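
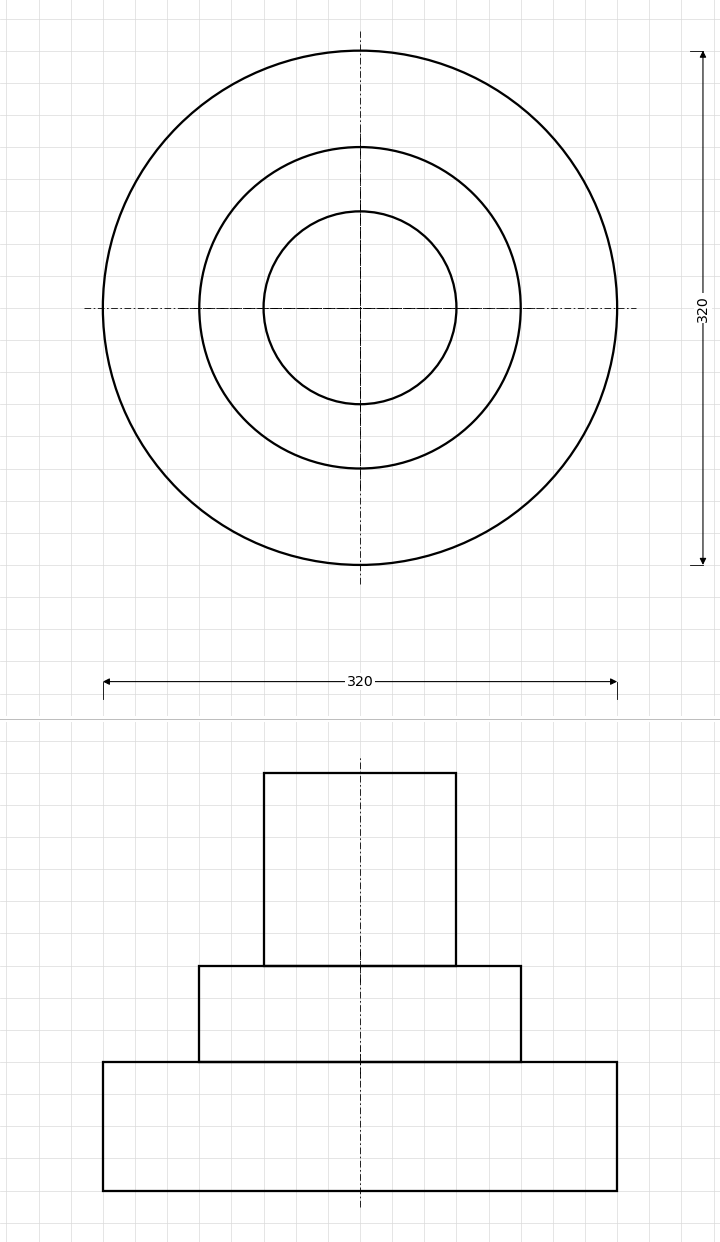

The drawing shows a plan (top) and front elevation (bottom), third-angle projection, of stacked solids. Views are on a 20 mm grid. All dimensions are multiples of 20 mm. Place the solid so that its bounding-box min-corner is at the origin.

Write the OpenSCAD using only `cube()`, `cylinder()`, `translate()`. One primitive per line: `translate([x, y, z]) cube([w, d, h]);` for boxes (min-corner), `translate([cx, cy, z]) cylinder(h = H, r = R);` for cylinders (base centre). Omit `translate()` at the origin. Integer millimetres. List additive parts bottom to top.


translate([160, 160, 0]) cylinder(h = 80, r = 160);
translate([160, 160, 80]) cylinder(h = 60, r = 100);
translate([160, 160, 140]) cylinder(h = 120, r = 60);


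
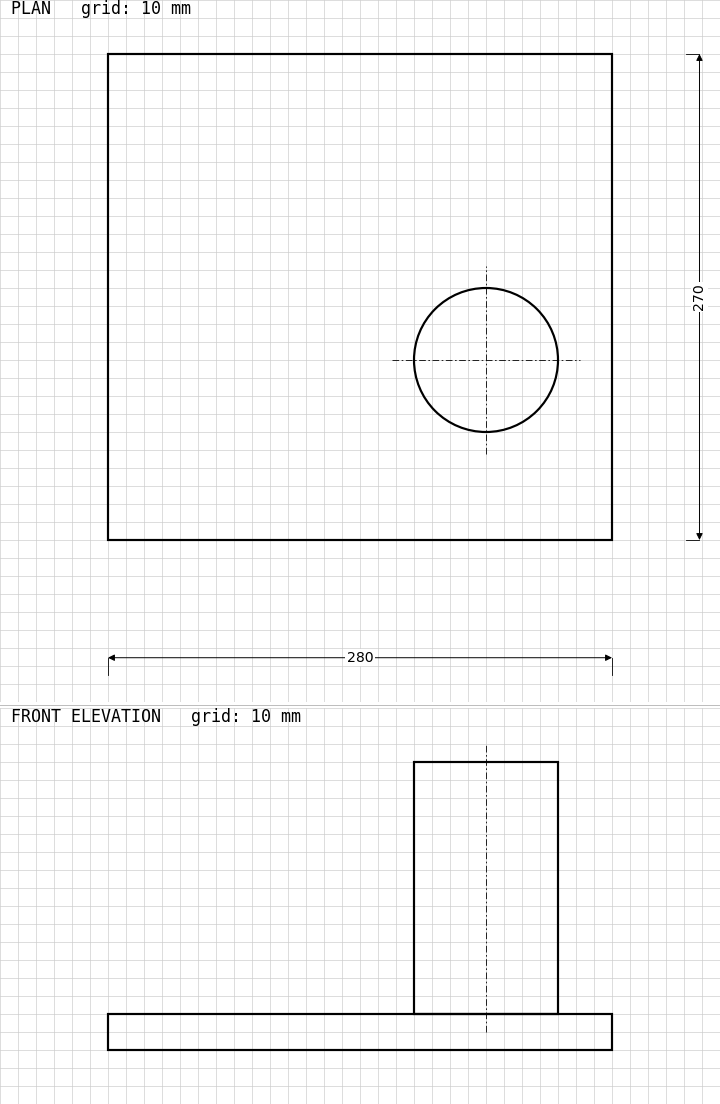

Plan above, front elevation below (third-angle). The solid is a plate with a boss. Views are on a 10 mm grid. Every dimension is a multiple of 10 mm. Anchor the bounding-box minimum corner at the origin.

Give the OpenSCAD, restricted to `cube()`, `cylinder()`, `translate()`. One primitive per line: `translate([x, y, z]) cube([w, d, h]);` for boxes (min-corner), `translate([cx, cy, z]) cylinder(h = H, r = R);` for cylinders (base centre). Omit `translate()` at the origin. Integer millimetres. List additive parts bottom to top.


cube([280, 270, 20]);
translate([210, 100, 20]) cylinder(h = 140, r = 40);


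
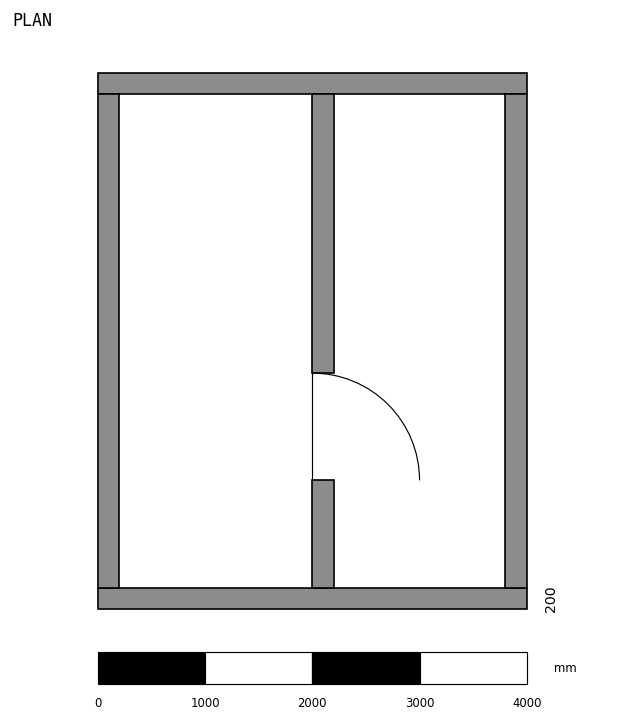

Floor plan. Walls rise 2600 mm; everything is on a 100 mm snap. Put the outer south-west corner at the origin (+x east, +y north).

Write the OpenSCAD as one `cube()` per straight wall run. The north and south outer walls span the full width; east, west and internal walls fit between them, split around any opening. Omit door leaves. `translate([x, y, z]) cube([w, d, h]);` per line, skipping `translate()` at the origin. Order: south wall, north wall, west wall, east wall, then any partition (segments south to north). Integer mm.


cube([4000, 200, 2600]);
translate([0, 4800, 0]) cube([4000, 200, 2600]);
translate([0, 200, 0]) cube([200, 4600, 2600]);
translate([3800, 200, 0]) cube([200, 4600, 2600]);
translate([2000, 200, 0]) cube([200, 1000, 2600]);
translate([2000, 2200, 0]) cube([200, 2600, 2600]);


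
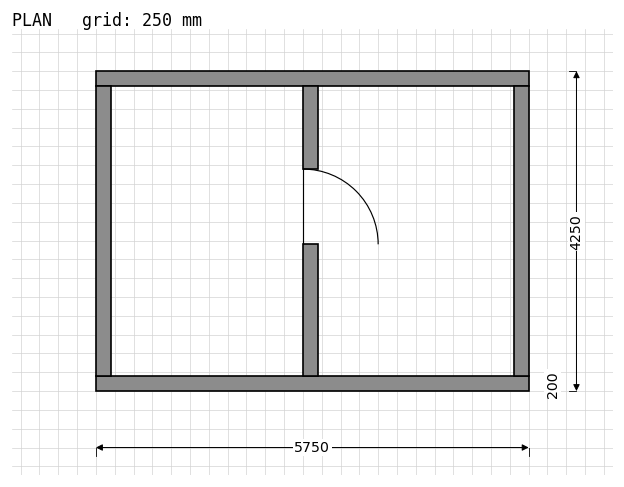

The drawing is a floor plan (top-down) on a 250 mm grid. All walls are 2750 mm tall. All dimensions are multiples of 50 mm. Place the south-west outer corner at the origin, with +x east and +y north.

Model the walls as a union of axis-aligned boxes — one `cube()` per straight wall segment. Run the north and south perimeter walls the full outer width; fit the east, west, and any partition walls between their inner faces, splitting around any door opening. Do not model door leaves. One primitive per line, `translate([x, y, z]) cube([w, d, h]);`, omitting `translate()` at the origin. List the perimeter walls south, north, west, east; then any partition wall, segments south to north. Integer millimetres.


cube([5750, 200, 2750]);
translate([0, 4050, 0]) cube([5750, 200, 2750]);
translate([0, 200, 0]) cube([200, 3850, 2750]);
translate([5550, 200, 0]) cube([200, 3850, 2750]);
translate([2750, 200, 0]) cube([200, 1750, 2750]);
translate([2750, 2950, 0]) cube([200, 1100, 2750]);


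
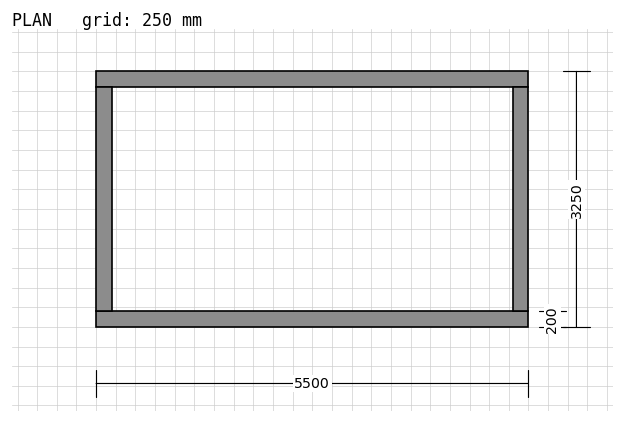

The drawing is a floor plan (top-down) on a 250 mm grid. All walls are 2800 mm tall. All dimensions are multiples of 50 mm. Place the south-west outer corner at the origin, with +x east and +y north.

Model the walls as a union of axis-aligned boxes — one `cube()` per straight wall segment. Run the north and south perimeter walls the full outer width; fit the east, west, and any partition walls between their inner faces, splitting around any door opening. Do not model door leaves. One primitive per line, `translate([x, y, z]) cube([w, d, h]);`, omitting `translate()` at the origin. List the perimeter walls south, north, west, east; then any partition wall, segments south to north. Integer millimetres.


cube([5500, 200, 2800]);
translate([0, 3050, 0]) cube([5500, 200, 2800]);
translate([0, 200, 0]) cube([200, 2850, 2800]);
translate([5300, 200, 0]) cube([200, 2850, 2800]);


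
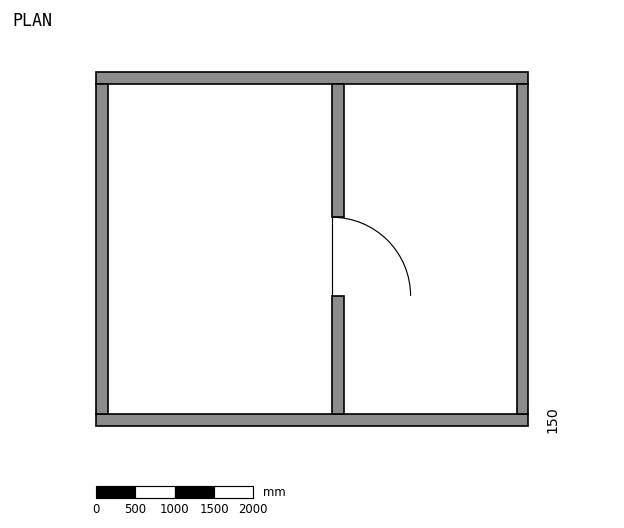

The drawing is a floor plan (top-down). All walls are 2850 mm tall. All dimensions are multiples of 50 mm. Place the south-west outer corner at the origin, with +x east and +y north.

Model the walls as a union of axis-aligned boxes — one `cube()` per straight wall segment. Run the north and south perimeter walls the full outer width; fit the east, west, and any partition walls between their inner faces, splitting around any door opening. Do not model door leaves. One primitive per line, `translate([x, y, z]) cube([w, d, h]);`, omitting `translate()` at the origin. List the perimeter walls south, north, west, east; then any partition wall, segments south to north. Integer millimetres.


cube([5500, 150, 2850]);
translate([0, 4350, 0]) cube([5500, 150, 2850]);
translate([0, 150, 0]) cube([150, 4200, 2850]);
translate([5350, 150, 0]) cube([150, 4200, 2850]);
translate([3000, 150, 0]) cube([150, 1500, 2850]);
translate([3000, 2650, 0]) cube([150, 1700, 2850]);


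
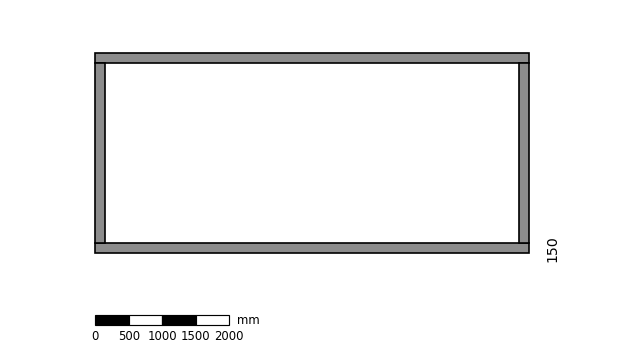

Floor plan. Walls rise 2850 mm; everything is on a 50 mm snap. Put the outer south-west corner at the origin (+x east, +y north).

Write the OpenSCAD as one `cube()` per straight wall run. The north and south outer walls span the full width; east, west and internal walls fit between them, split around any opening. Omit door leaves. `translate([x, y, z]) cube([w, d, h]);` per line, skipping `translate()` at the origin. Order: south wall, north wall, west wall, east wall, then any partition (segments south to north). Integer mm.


cube([6500, 150, 2850]);
translate([0, 2850, 0]) cube([6500, 150, 2850]);
translate([0, 150, 0]) cube([150, 2700, 2850]);
translate([6350, 150, 0]) cube([150, 2700, 2850]);


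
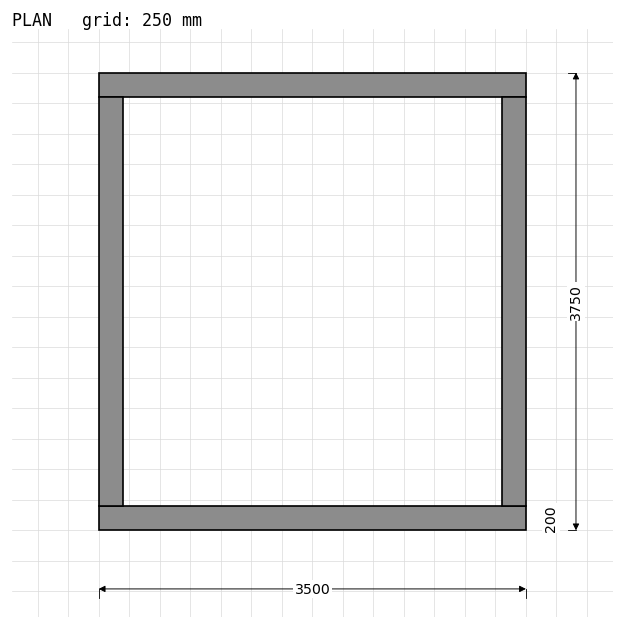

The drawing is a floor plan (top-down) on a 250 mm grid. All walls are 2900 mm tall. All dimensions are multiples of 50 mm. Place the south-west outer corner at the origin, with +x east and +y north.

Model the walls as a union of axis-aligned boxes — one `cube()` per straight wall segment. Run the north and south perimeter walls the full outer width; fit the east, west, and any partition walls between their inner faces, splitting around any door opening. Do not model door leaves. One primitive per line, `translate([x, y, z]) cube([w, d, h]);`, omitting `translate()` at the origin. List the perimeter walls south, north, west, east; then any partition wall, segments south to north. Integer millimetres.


cube([3500, 200, 2900]);
translate([0, 3550, 0]) cube([3500, 200, 2900]);
translate([0, 200, 0]) cube([200, 3350, 2900]);
translate([3300, 200, 0]) cube([200, 3350, 2900]);


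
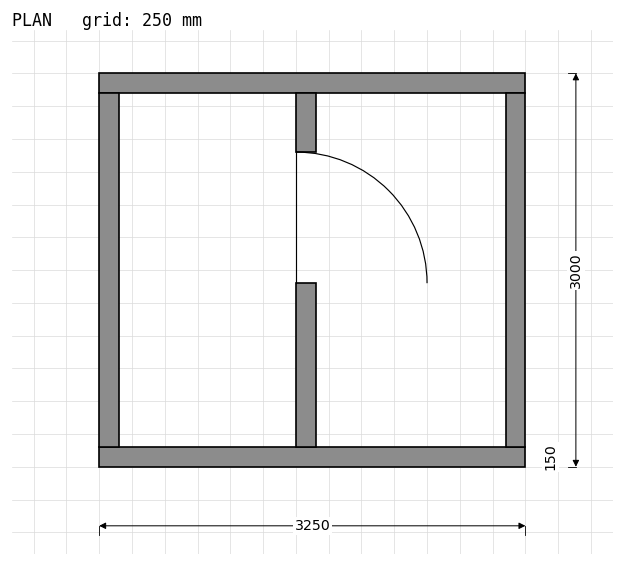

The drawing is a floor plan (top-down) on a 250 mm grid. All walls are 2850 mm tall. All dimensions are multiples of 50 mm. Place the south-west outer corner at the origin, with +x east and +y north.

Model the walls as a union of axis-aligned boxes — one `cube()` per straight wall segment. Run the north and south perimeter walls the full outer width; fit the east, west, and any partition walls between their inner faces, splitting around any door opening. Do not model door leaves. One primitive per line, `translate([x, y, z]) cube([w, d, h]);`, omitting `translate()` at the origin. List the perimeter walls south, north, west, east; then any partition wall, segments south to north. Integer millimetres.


cube([3250, 150, 2850]);
translate([0, 2850, 0]) cube([3250, 150, 2850]);
translate([0, 150, 0]) cube([150, 2700, 2850]);
translate([3100, 150, 0]) cube([150, 2700, 2850]);
translate([1500, 150, 0]) cube([150, 1250, 2850]);
translate([1500, 2400, 0]) cube([150, 450, 2850]);


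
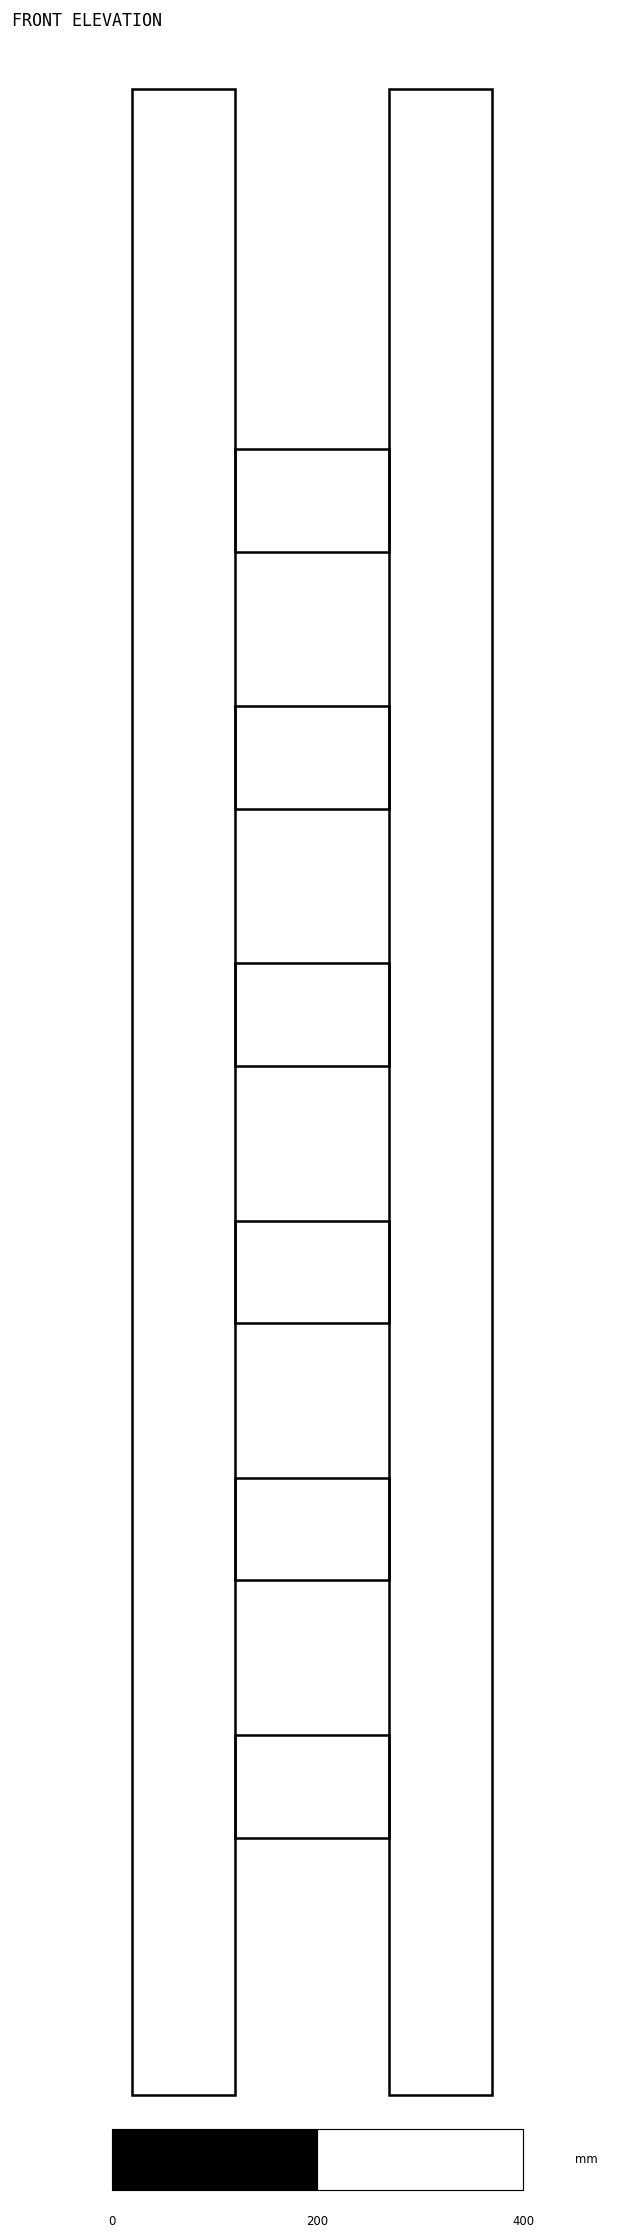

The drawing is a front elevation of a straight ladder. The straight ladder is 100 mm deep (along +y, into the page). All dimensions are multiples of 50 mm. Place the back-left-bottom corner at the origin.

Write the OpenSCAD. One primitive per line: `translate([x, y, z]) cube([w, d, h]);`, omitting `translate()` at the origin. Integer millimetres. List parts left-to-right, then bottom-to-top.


cube([100, 100, 1950]);
translate([100, 0, 250]) cube([150, 100, 100]);
translate([100, 0, 500]) cube([150, 100, 100]);
translate([100, 0, 750]) cube([150, 100, 100]);
translate([100, 0, 1000]) cube([150, 100, 100]);
translate([100, 0, 1250]) cube([150, 100, 100]);
translate([100, 0, 1500]) cube([150, 100, 100]);
translate([250, 0, 0]) cube([100, 100, 1950]);


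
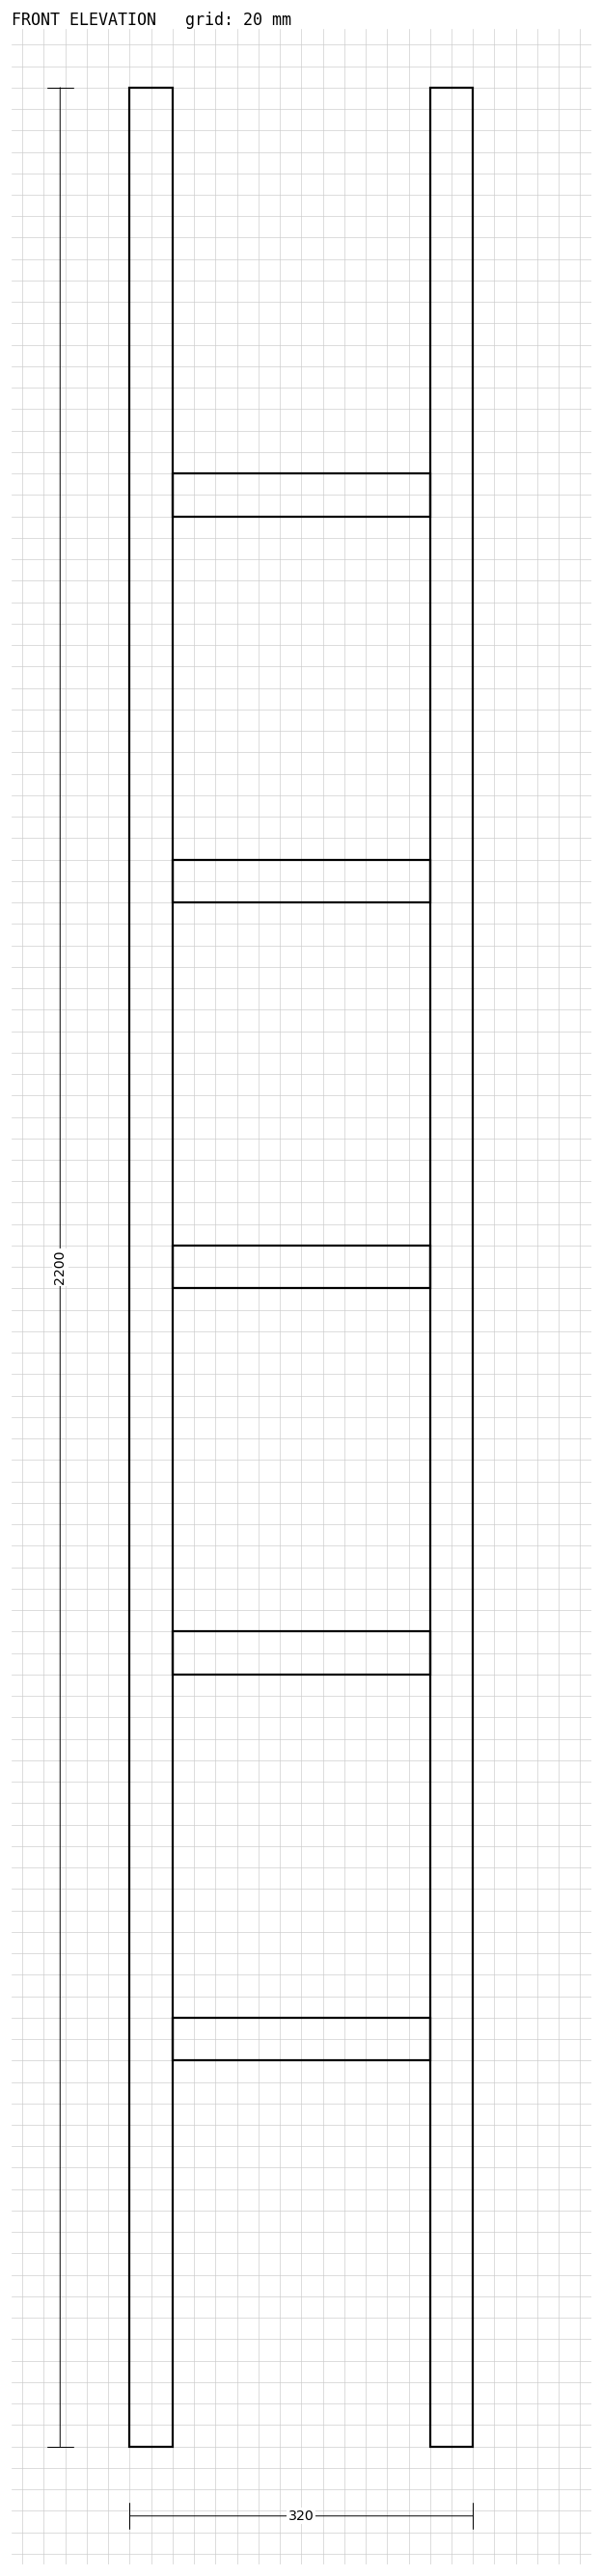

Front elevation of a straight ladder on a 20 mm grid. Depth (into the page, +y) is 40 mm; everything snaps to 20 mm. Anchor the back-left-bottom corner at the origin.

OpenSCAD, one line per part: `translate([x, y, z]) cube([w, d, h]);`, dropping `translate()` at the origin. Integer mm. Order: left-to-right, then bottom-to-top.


cube([40, 40, 2200]);
translate([40, 0, 360]) cube([240, 40, 40]);
translate([40, 0, 720]) cube([240, 40, 40]);
translate([40, 0, 1080]) cube([240, 40, 40]);
translate([40, 0, 1440]) cube([240, 40, 40]);
translate([40, 0, 1800]) cube([240, 40, 40]);
translate([280, 0, 0]) cube([40, 40, 2200]);


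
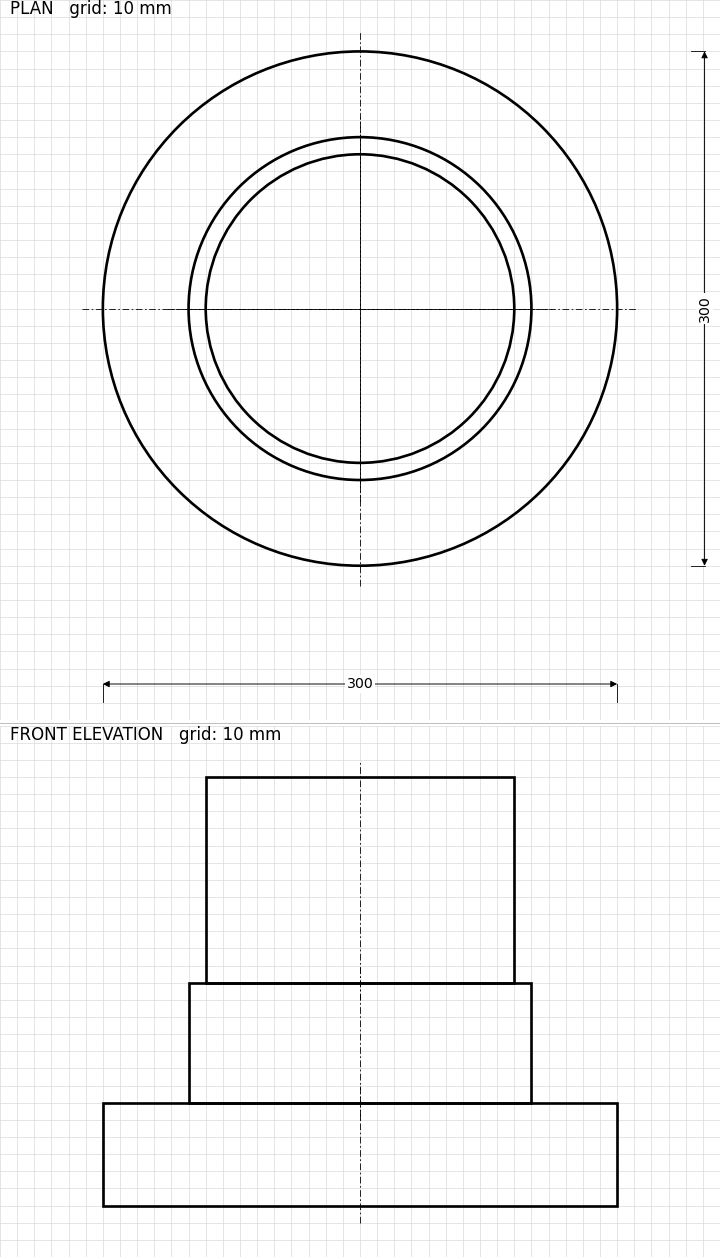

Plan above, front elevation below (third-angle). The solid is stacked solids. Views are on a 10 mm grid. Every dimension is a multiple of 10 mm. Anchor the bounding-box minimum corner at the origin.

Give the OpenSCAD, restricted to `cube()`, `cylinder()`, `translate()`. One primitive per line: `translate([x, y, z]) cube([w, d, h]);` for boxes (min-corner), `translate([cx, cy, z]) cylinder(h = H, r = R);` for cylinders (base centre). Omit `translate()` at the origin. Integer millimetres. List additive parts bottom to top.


translate([150, 150, 0]) cylinder(h = 60, r = 150);
translate([150, 150, 60]) cylinder(h = 70, r = 100);
translate([150, 150, 130]) cylinder(h = 120, r = 90);


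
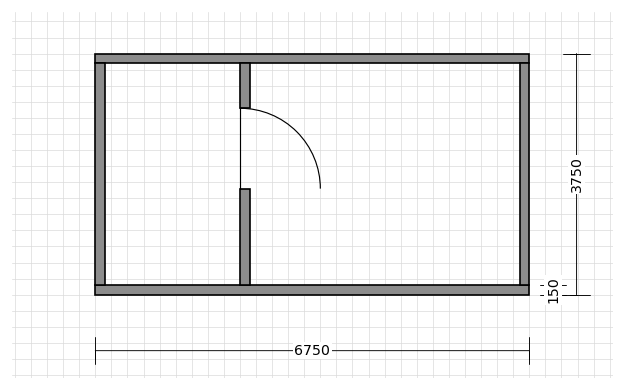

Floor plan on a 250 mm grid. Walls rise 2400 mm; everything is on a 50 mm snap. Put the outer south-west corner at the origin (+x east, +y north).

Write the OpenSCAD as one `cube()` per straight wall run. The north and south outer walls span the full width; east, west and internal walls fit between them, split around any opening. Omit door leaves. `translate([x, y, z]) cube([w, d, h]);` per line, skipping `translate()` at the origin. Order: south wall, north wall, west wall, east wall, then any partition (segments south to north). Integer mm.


cube([6750, 150, 2400]);
translate([0, 3600, 0]) cube([6750, 150, 2400]);
translate([0, 150, 0]) cube([150, 3450, 2400]);
translate([6600, 150, 0]) cube([150, 3450, 2400]);
translate([2250, 150, 0]) cube([150, 1500, 2400]);
translate([2250, 2900, 0]) cube([150, 700, 2400]);


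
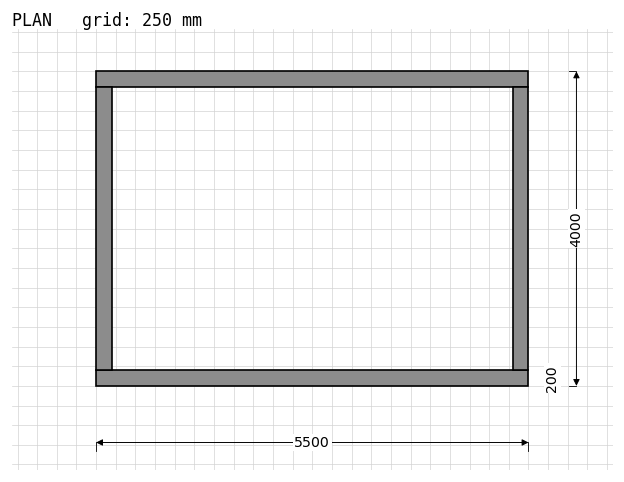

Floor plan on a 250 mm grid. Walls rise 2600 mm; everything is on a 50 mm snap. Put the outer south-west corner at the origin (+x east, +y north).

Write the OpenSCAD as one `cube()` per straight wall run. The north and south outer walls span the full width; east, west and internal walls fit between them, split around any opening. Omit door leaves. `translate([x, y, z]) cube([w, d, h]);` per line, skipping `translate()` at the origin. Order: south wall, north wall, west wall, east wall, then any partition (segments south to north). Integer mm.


cube([5500, 200, 2600]);
translate([0, 3800, 0]) cube([5500, 200, 2600]);
translate([0, 200, 0]) cube([200, 3600, 2600]);
translate([5300, 200, 0]) cube([200, 3600, 2600]);


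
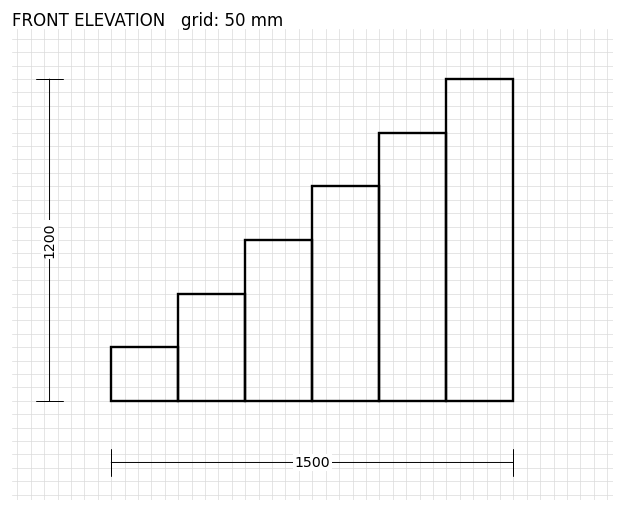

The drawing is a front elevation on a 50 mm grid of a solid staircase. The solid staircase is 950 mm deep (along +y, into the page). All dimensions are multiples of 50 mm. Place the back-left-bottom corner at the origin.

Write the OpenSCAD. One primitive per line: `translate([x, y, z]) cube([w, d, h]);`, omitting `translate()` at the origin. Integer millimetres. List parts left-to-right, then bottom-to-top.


cube([250, 950, 200]);
translate([250, 0, 0]) cube([250, 950, 400]);
translate([500, 0, 0]) cube([250, 950, 600]);
translate([750, 0, 0]) cube([250, 950, 800]);
translate([1000, 0, 0]) cube([250, 950, 1000]);
translate([1250, 0, 0]) cube([250, 950, 1200]);


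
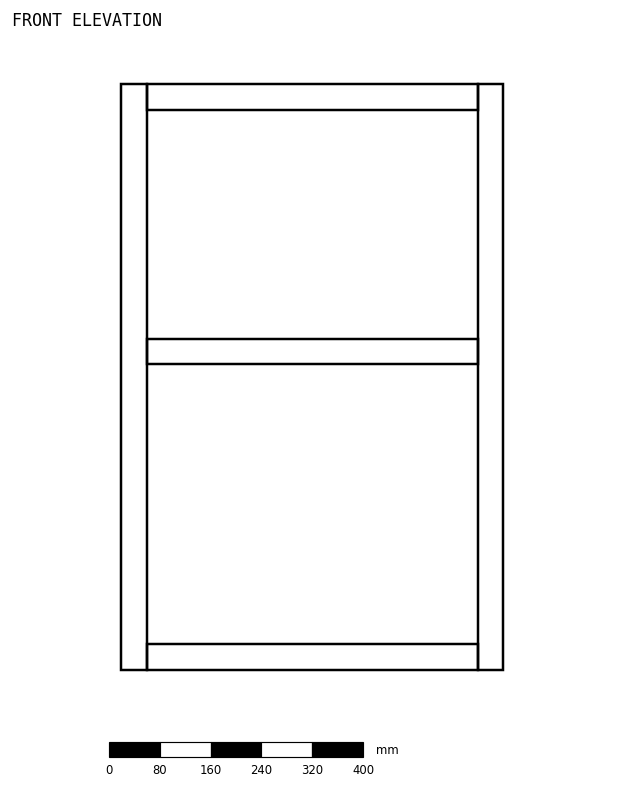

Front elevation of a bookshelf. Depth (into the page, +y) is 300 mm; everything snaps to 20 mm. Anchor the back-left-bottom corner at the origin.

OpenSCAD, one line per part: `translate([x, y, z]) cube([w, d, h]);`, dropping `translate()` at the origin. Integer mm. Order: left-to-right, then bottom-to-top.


cube([40, 300, 920]);
translate([40, 0, 0]) cube([520, 300, 40]);
translate([40, 0, 480]) cube([520, 300, 40]);
translate([40, 0, 880]) cube([520, 300, 40]);
translate([560, 0, 0]) cube([40, 300, 920]);


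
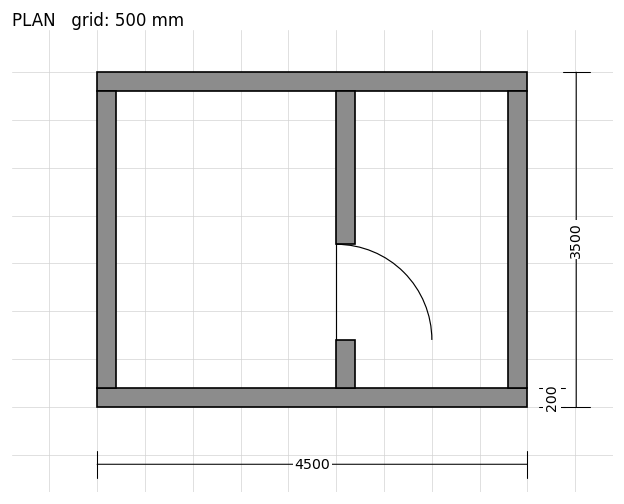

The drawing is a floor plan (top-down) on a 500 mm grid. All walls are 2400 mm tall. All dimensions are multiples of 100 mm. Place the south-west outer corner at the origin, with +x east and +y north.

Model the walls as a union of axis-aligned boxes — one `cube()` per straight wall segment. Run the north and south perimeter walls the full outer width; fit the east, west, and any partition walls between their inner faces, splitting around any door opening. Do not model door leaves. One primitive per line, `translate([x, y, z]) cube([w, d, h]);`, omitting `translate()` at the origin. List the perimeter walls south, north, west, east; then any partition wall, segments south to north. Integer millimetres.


cube([4500, 200, 2400]);
translate([0, 3300, 0]) cube([4500, 200, 2400]);
translate([0, 200, 0]) cube([200, 3100, 2400]);
translate([4300, 200, 0]) cube([200, 3100, 2400]);
translate([2500, 200, 0]) cube([200, 500, 2400]);
translate([2500, 1700, 0]) cube([200, 1600, 2400]);


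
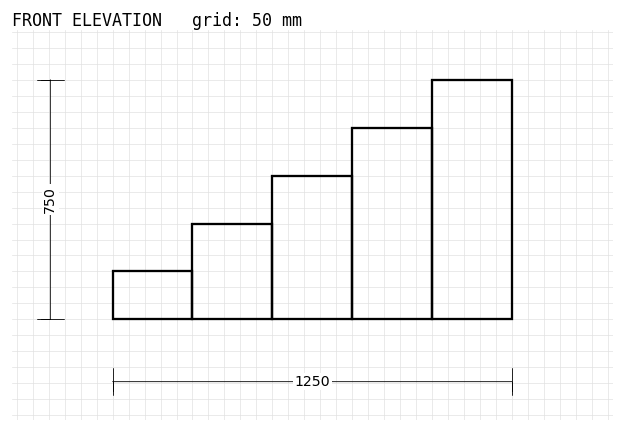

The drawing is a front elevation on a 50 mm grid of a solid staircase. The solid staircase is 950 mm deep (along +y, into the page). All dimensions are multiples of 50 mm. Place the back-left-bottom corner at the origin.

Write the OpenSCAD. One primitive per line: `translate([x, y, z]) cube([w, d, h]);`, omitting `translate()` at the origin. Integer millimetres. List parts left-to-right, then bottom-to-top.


cube([250, 950, 150]);
translate([250, 0, 0]) cube([250, 950, 300]);
translate([500, 0, 0]) cube([250, 950, 450]);
translate([750, 0, 0]) cube([250, 950, 600]);
translate([1000, 0, 0]) cube([250, 950, 750]);


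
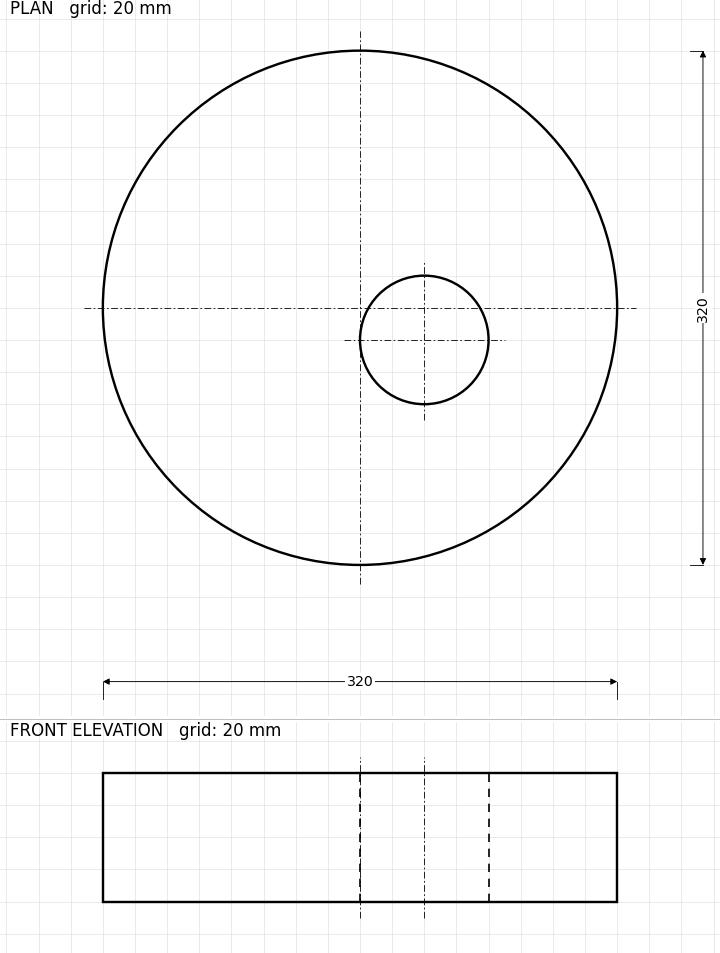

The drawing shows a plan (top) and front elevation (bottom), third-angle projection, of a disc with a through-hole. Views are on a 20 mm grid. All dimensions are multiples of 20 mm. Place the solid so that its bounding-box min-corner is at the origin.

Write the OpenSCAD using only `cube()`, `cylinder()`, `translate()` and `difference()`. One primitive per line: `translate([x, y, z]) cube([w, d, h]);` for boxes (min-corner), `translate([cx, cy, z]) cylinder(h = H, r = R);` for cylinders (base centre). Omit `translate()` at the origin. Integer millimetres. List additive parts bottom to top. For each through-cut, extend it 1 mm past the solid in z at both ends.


difference() {
  translate([160, 160, 0]) cylinder(h = 80, r = 160);
  translate([200, 140, -1]) cylinder(h = 82, r = 40);
}


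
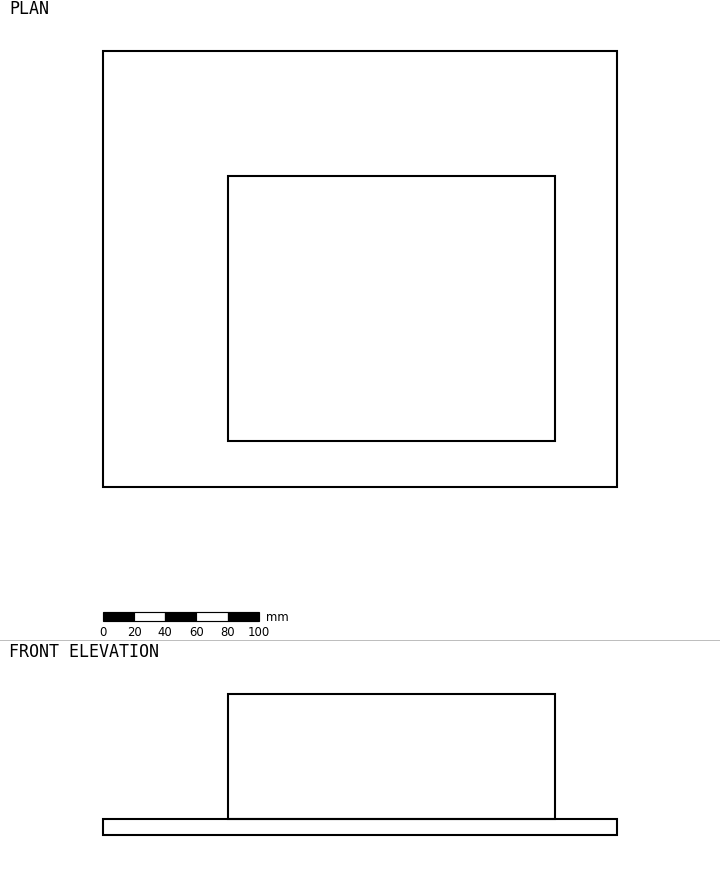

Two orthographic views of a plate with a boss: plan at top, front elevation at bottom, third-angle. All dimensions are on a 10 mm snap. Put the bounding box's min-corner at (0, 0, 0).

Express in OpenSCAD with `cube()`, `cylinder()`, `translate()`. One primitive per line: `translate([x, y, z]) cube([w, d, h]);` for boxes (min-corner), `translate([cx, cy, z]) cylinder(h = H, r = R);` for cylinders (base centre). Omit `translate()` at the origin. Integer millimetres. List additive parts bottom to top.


cube([330, 280, 10]);
translate([80, 30, 10]) cube([210, 170, 80]);


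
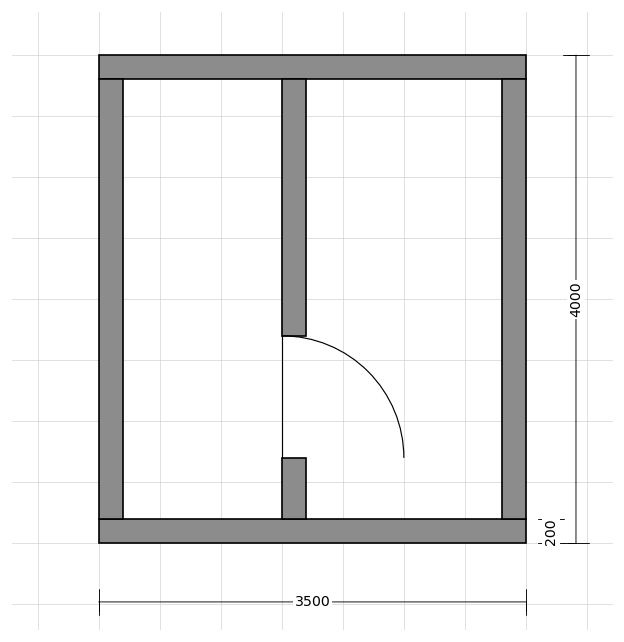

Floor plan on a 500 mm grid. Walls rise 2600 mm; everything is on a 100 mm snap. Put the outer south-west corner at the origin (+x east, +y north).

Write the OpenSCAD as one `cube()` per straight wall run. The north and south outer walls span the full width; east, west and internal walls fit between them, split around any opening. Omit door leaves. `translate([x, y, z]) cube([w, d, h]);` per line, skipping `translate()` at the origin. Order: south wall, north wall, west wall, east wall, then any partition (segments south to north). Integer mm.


cube([3500, 200, 2600]);
translate([0, 3800, 0]) cube([3500, 200, 2600]);
translate([0, 200, 0]) cube([200, 3600, 2600]);
translate([3300, 200, 0]) cube([200, 3600, 2600]);
translate([1500, 200, 0]) cube([200, 500, 2600]);
translate([1500, 1700, 0]) cube([200, 2100, 2600]);


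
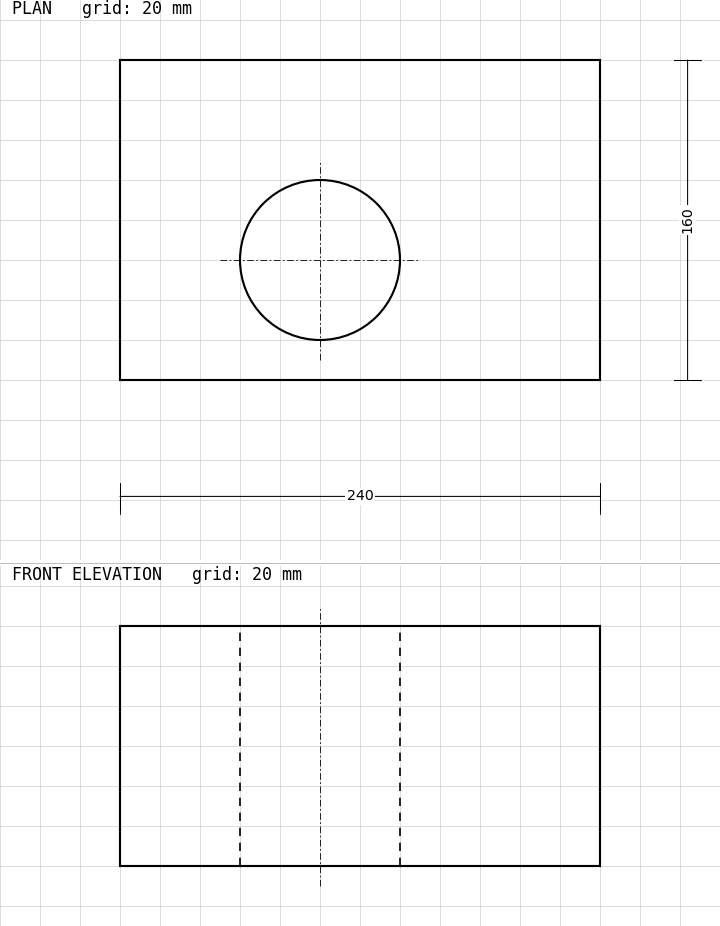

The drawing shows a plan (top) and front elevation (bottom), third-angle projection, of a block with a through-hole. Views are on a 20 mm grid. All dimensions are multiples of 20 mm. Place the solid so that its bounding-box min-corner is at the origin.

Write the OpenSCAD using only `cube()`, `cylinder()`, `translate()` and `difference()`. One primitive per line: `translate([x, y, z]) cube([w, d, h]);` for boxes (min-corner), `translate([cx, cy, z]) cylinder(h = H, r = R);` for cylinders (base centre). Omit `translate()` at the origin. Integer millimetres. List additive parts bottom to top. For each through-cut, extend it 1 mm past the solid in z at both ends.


difference() {
  cube([240, 160, 120]);
  translate([100, 60, -1]) cylinder(h = 122, r = 40);
}


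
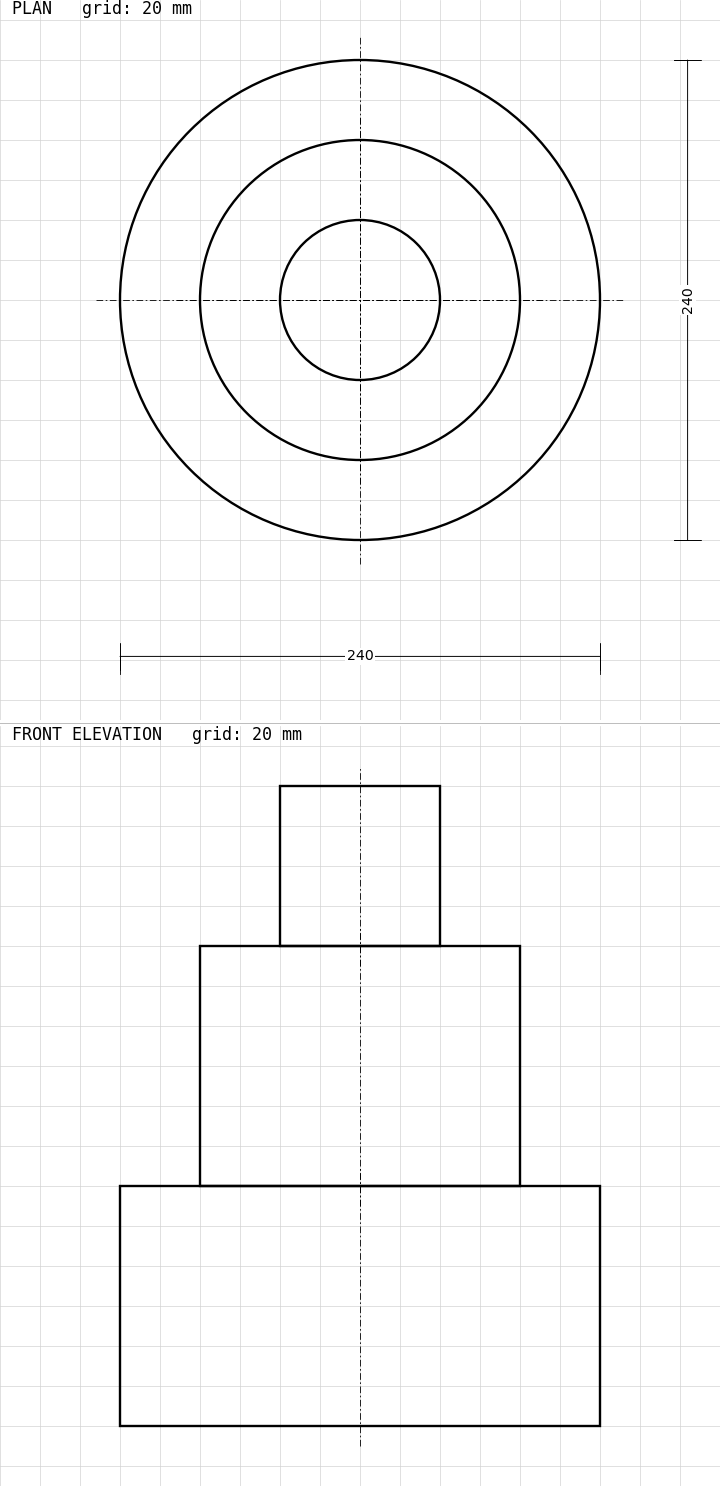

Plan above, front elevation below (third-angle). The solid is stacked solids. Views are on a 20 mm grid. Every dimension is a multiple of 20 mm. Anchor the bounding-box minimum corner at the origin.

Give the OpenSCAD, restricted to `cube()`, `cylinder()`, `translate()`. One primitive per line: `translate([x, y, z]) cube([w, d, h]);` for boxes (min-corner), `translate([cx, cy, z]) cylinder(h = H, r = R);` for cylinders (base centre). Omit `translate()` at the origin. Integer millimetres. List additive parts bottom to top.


translate([120, 120, 0]) cylinder(h = 120, r = 120);
translate([120, 120, 120]) cylinder(h = 120, r = 80);
translate([120, 120, 240]) cylinder(h = 80, r = 40);


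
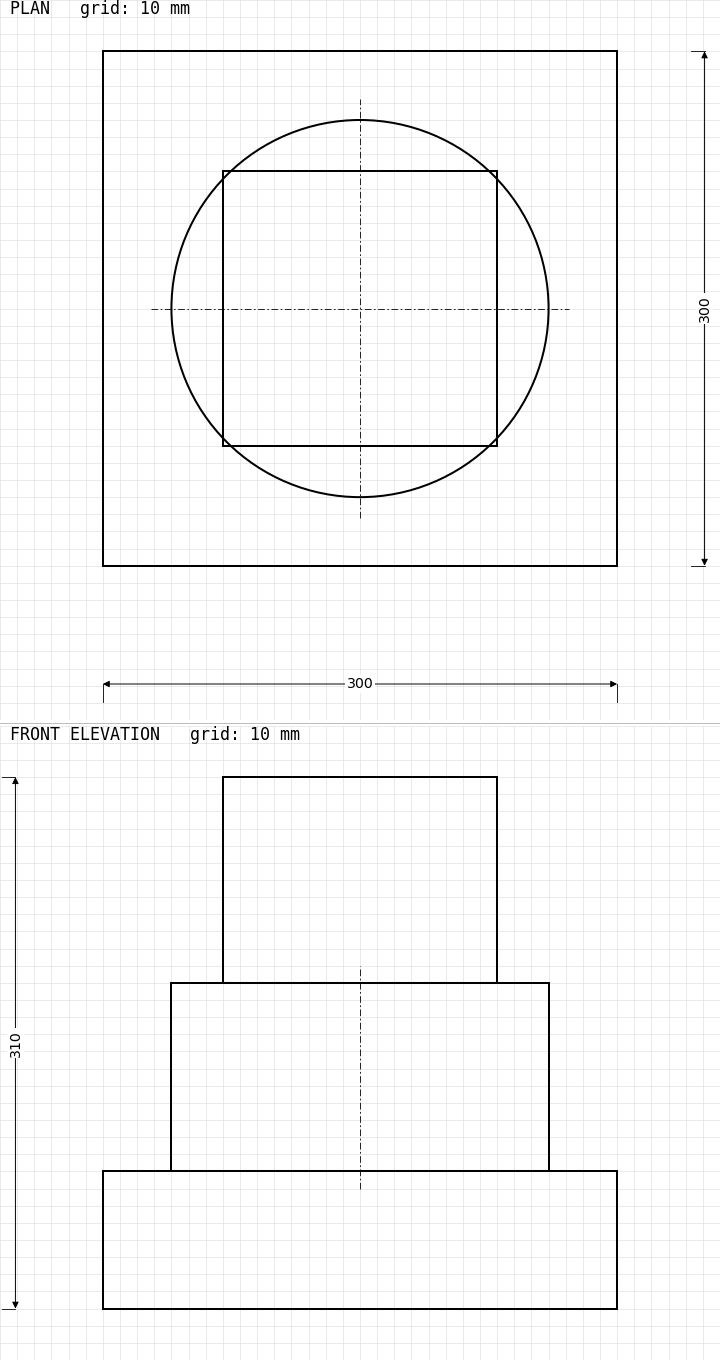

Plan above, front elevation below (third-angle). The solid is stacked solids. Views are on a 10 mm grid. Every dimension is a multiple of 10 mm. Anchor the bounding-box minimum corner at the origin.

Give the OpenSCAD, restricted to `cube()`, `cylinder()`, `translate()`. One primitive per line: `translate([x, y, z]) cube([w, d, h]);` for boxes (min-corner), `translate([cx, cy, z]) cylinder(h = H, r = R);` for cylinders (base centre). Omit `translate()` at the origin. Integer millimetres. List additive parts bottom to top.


cube([300, 300, 80]);
translate([150, 150, 80]) cylinder(h = 110, r = 110);
translate([70, 70, 190]) cube([160, 160, 120]);


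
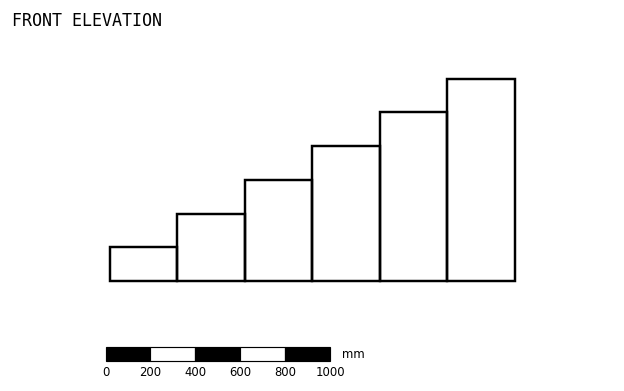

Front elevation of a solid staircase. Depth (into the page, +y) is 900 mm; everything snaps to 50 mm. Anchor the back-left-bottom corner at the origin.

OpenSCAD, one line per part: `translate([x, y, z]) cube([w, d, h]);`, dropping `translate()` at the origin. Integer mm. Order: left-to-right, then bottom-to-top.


cube([300, 900, 150]);
translate([300, 0, 0]) cube([300, 900, 300]);
translate([600, 0, 0]) cube([300, 900, 450]);
translate([900, 0, 0]) cube([300, 900, 600]);
translate([1200, 0, 0]) cube([300, 900, 750]);
translate([1500, 0, 0]) cube([300, 900, 900]);


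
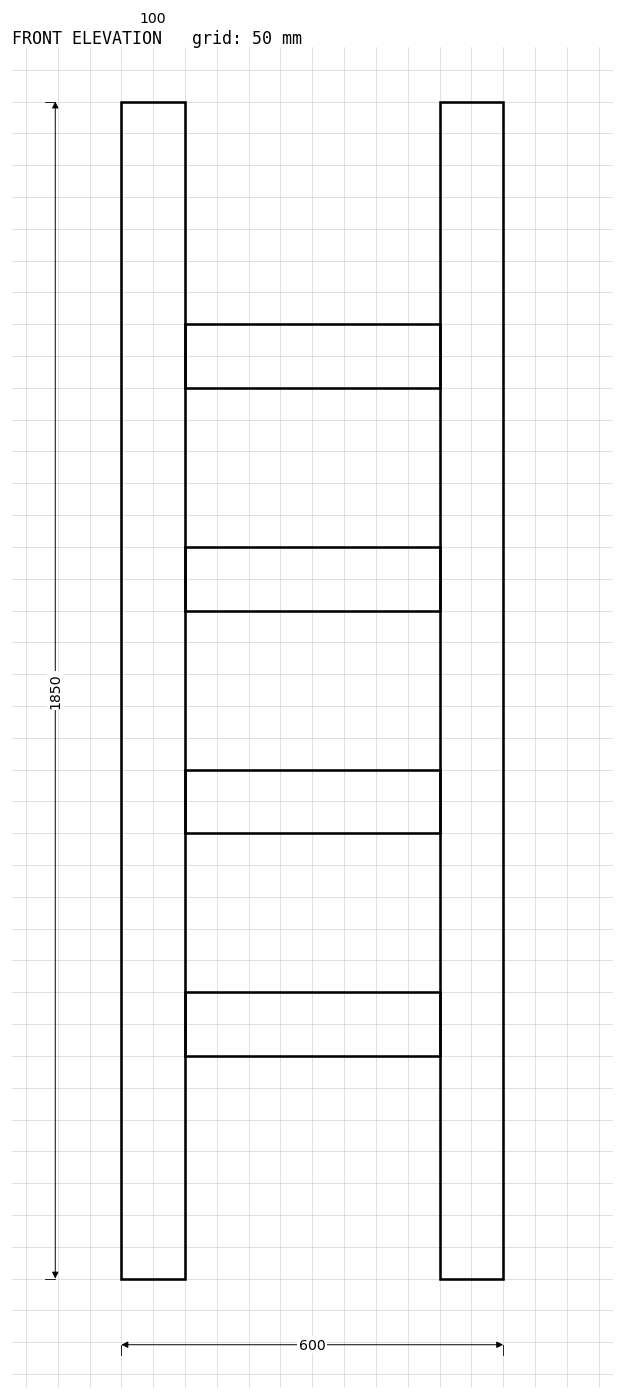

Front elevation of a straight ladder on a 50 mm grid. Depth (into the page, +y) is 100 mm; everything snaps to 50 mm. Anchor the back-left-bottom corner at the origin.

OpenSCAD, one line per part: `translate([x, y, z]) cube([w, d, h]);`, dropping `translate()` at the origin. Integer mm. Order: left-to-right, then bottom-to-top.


cube([100, 100, 1850]);
translate([100, 0, 350]) cube([400, 100, 100]);
translate([100, 0, 700]) cube([400, 100, 100]);
translate([100, 0, 1050]) cube([400, 100, 100]);
translate([100, 0, 1400]) cube([400, 100, 100]);
translate([500, 0, 0]) cube([100, 100, 1850]);


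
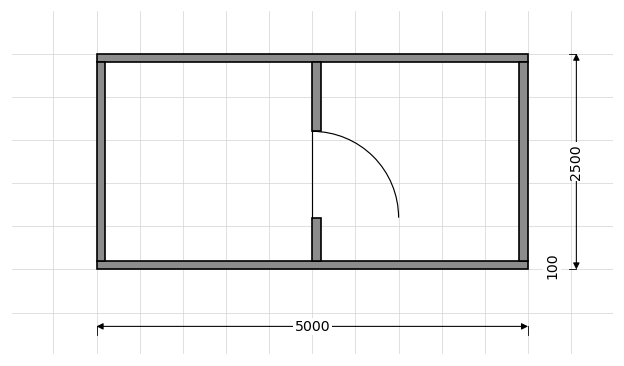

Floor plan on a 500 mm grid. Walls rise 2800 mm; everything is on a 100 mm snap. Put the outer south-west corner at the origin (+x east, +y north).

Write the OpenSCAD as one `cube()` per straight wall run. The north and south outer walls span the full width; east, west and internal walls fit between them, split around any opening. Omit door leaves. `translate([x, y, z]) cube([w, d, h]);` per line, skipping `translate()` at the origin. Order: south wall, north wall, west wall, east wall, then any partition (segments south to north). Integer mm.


cube([5000, 100, 2800]);
translate([0, 2400, 0]) cube([5000, 100, 2800]);
translate([0, 100, 0]) cube([100, 2300, 2800]);
translate([4900, 100, 0]) cube([100, 2300, 2800]);
translate([2500, 100, 0]) cube([100, 500, 2800]);
translate([2500, 1600, 0]) cube([100, 800, 2800]);


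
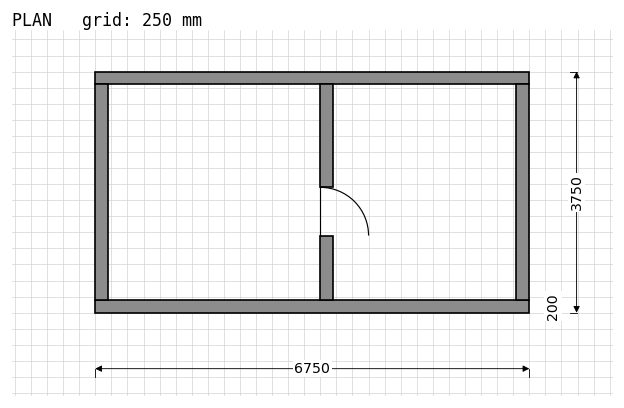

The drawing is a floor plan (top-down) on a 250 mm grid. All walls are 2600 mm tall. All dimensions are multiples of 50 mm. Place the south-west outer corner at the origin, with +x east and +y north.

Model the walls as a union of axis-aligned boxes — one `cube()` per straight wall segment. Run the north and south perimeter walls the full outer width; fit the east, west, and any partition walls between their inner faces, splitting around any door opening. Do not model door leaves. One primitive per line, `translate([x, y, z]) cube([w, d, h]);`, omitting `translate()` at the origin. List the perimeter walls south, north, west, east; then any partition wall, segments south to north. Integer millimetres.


cube([6750, 200, 2600]);
translate([0, 3550, 0]) cube([6750, 200, 2600]);
translate([0, 200, 0]) cube([200, 3350, 2600]);
translate([6550, 200, 0]) cube([200, 3350, 2600]);
translate([3500, 200, 0]) cube([200, 1000, 2600]);
translate([3500, 1950, 0]) cube([200, 1600, 2600]);


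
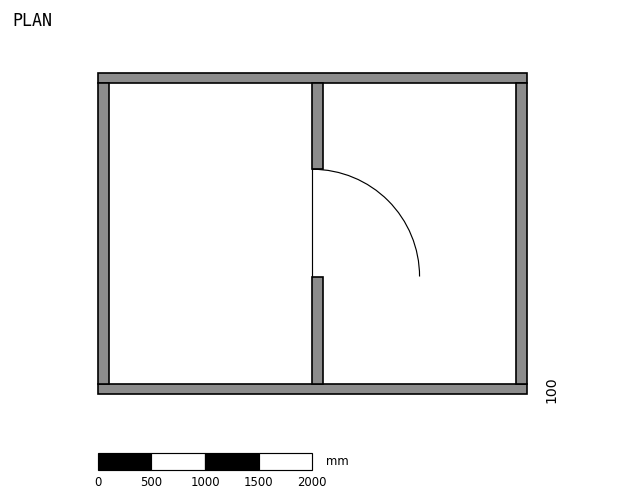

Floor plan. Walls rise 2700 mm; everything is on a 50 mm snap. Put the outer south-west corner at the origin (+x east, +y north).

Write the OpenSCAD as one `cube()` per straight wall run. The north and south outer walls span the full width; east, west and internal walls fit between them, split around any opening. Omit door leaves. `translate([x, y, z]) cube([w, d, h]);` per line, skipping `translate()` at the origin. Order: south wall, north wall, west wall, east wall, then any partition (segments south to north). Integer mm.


cube([4000, 100, 2700]);
translate([0, 2900, 0]) cube([4000, 100, 2700]);
translate([0, 100, 0]) cube([100, 2800, 2700]);
translate([3900, 100, 0]) cube([100, 2800, 2700]);
translate([2000, 100, 0]) cube([100, 1000, 2700]);
translate([2000, 2100, 0]) cube([100, 800, 2700]);


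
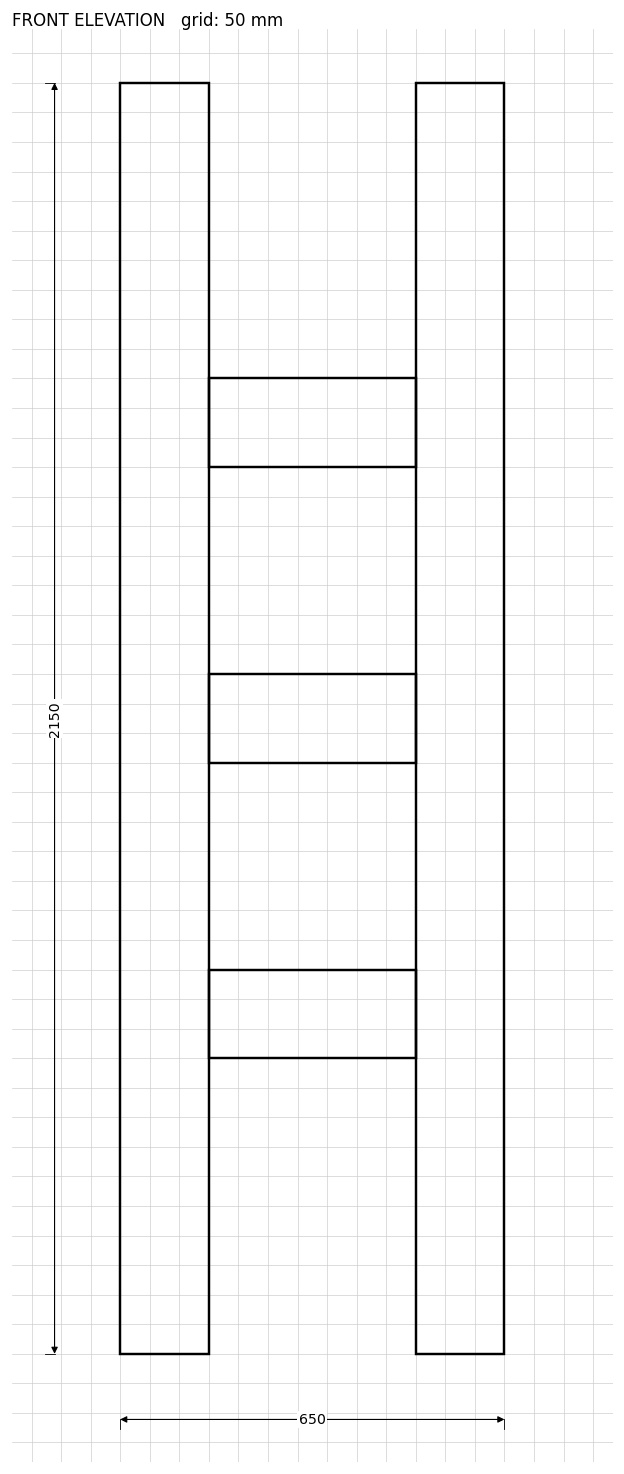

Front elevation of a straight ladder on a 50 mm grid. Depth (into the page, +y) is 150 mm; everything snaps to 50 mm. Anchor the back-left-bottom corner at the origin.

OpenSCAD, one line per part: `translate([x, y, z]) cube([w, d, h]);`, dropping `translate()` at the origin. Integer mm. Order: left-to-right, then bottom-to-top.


cube([150, 150, 2150]);
translate([150, 0, 500]) cube([350, 150, 150]);
translate([150, 0, 1000]) cube([350, 150, 150]);
translate([150, 0, 1500]) cube([350, 150, 150]);
translate([500, 0, 0]) cube([150, 150, 2150]);


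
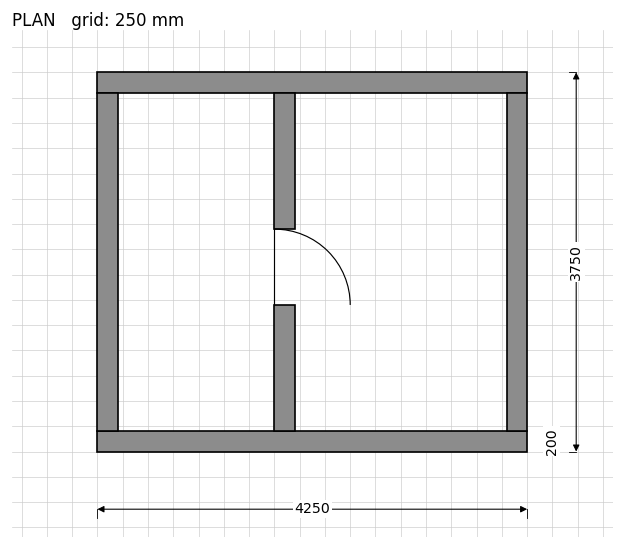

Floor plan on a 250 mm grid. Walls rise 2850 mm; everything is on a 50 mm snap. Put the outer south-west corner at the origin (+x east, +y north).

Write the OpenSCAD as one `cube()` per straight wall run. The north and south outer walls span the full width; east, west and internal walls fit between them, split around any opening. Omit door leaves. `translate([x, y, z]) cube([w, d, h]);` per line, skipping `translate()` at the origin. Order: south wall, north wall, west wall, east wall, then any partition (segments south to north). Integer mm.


cube([4250, 200, 2850]);
translate([0, 3550, 0]) cube([4250, 200, 2850]);
translate([0, 200, 0]) cube([200, 3350, 2850]);
translate([4050, 200, 0]) cube([200, 3350, 2850]);
translate([1750, 200, 0]) cube([200, 1250, 2850]);
translate([1750, 2200, 0]) cube([200, 1350, 2850]);


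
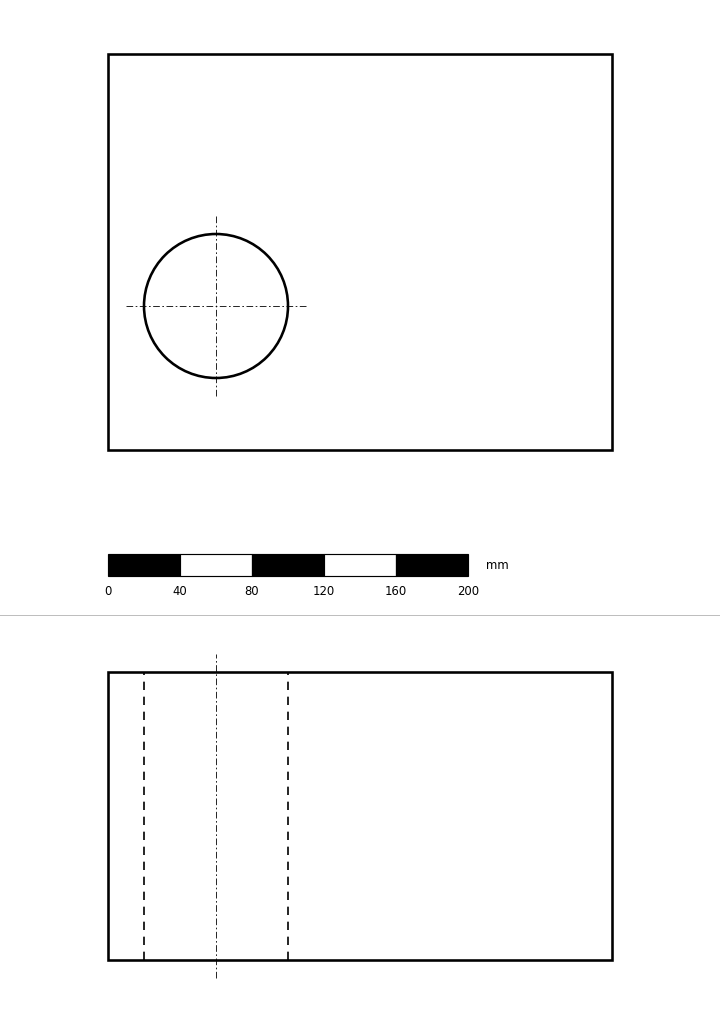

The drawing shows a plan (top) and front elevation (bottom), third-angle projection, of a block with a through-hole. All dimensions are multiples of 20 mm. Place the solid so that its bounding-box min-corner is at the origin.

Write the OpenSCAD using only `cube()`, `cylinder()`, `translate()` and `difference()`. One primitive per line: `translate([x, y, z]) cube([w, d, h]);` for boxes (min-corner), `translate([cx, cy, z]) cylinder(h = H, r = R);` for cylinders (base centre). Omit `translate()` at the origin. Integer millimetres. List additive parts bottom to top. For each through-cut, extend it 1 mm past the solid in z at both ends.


difference() {
  cube([280, 220, 160]);
  translate([60, 80, -1]) cylinder(h = 162, r = 40);
}


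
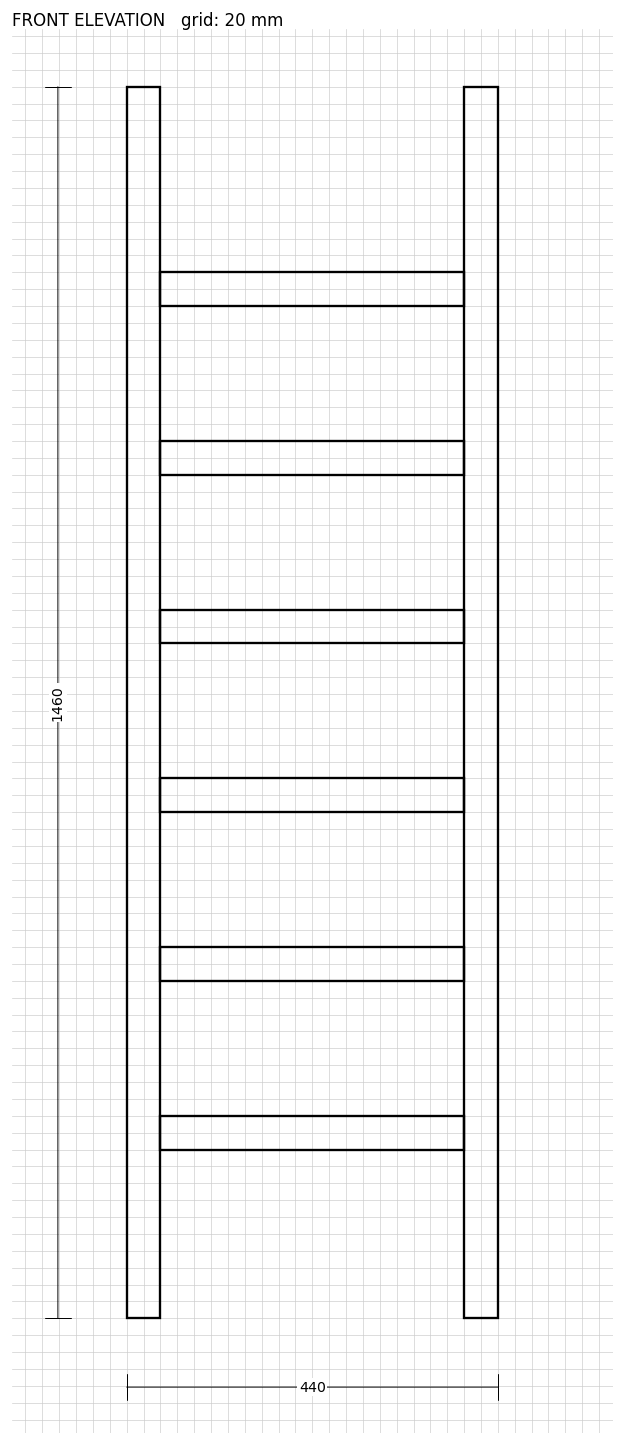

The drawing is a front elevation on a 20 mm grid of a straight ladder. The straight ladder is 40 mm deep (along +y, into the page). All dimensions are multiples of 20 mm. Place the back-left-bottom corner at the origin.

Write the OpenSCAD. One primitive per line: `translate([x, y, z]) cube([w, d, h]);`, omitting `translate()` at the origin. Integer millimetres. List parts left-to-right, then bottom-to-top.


cube([40, 40, 1460]);
translate([40, 0, 200]) cube([360, 40, 40]);
translate([40, 0, 400]) cube([360, 40, 40]);
translate([40, 0, 600]) cube([360, 40, 40]);
translate([40, 0, 800]) cube([360, 40, 40]);
translate([40, 0, 1000]) cube([360, 40, 40]);
translate([40, 0, 1200]) cube([360, 40, 40]);
translate([400, 0, 0]) cube([40, 40, 1460]);


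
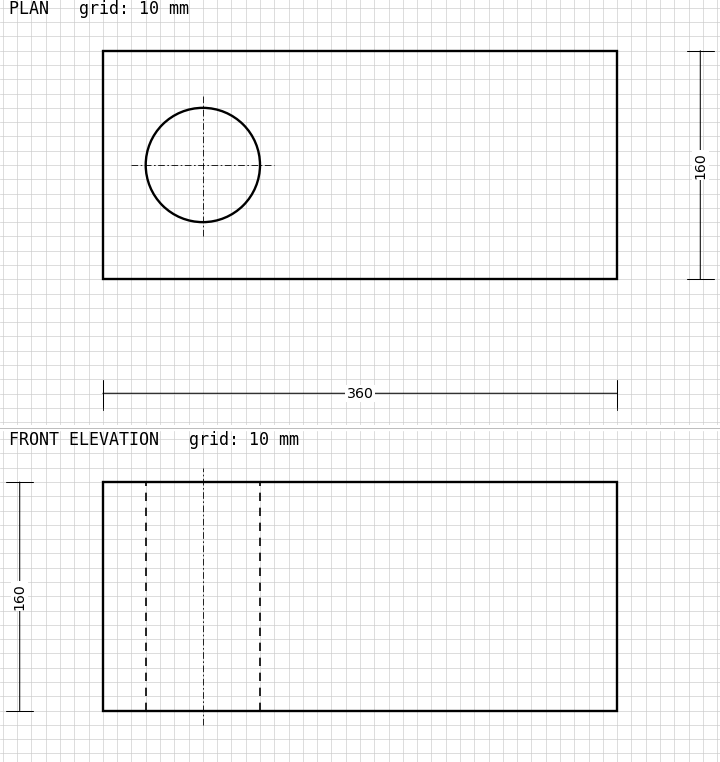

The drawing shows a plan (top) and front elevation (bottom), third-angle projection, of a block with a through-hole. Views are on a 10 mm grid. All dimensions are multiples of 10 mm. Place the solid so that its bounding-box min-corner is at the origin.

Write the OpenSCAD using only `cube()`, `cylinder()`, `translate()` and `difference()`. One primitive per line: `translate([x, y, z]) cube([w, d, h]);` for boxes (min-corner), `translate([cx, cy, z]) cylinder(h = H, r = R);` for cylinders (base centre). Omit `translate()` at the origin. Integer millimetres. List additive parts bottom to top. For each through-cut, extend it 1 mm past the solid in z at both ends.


difference() {
  cube([360, 160, 160]);
  translate([70, 80, -1]) cylinder(h = 162, r = 40);
}


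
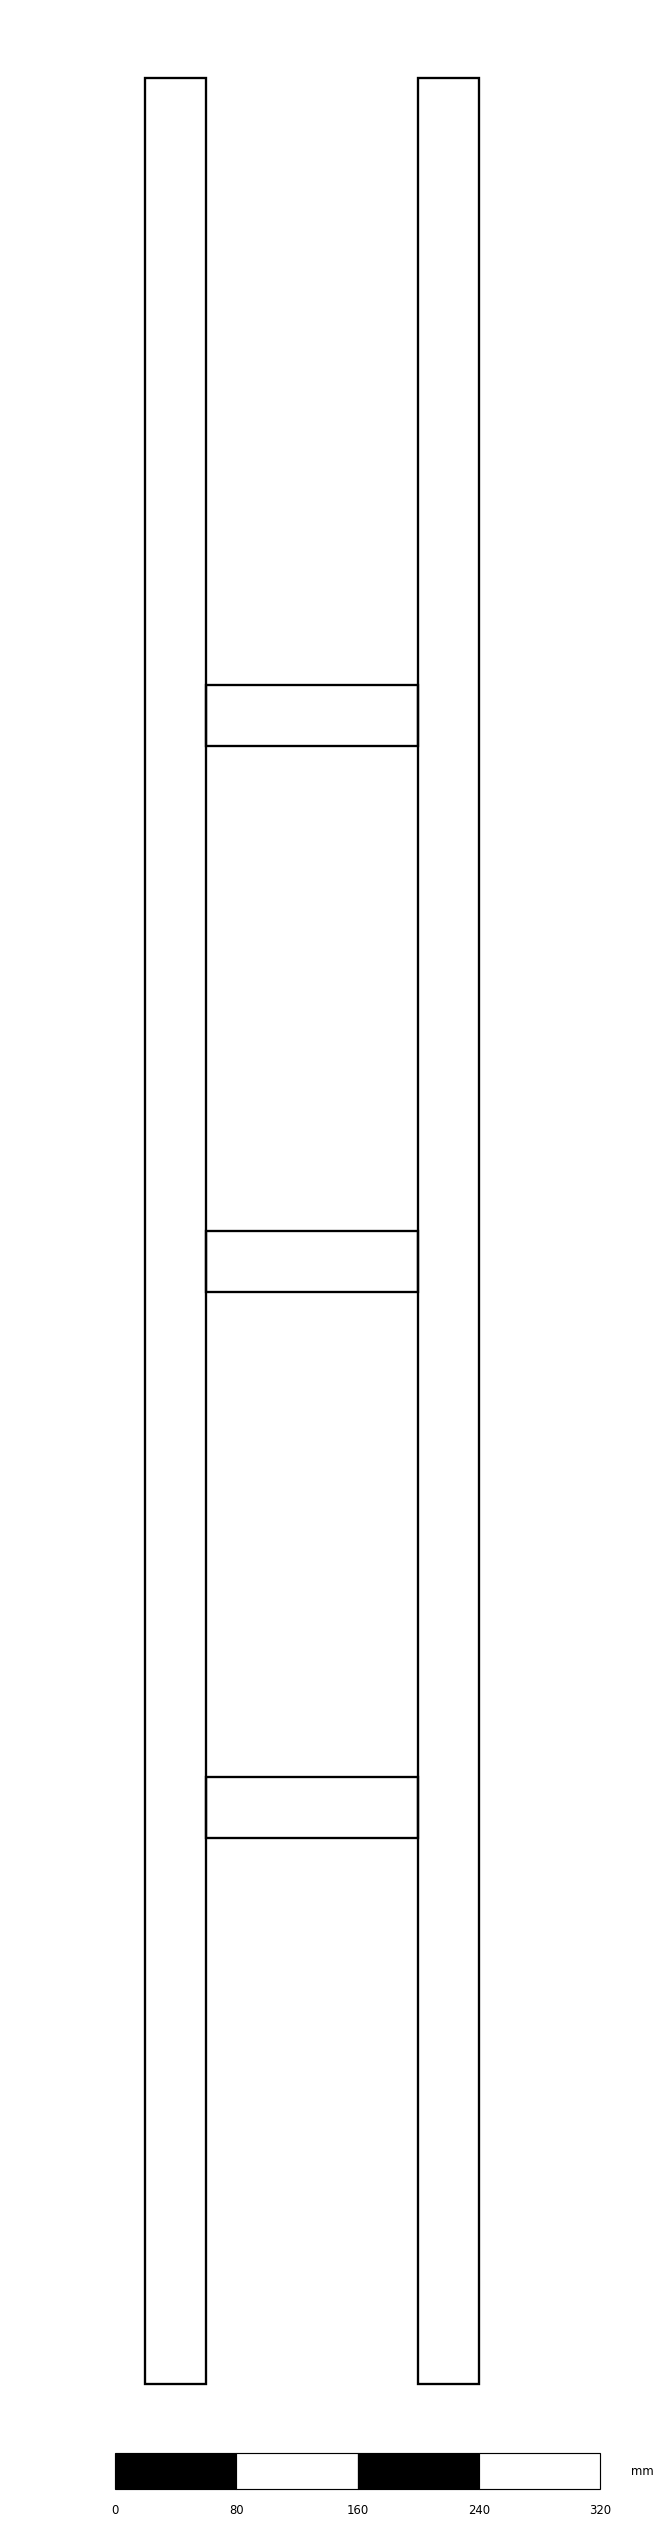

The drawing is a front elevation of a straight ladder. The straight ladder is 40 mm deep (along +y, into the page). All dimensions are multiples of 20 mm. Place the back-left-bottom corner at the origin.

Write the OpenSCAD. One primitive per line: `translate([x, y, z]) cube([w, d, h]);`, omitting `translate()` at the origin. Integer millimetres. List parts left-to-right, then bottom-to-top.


cube([40, 40, 1520]);
translate([40, 0, 360]) cube([140, 40, 40]);
translate([40, 0, 720]) cube([140, 40, 40]);
translate([40, 0, 1080]) cube([140, 40, 40]);
translate([180, 0, 0]) cube([40, 40, 1520]);


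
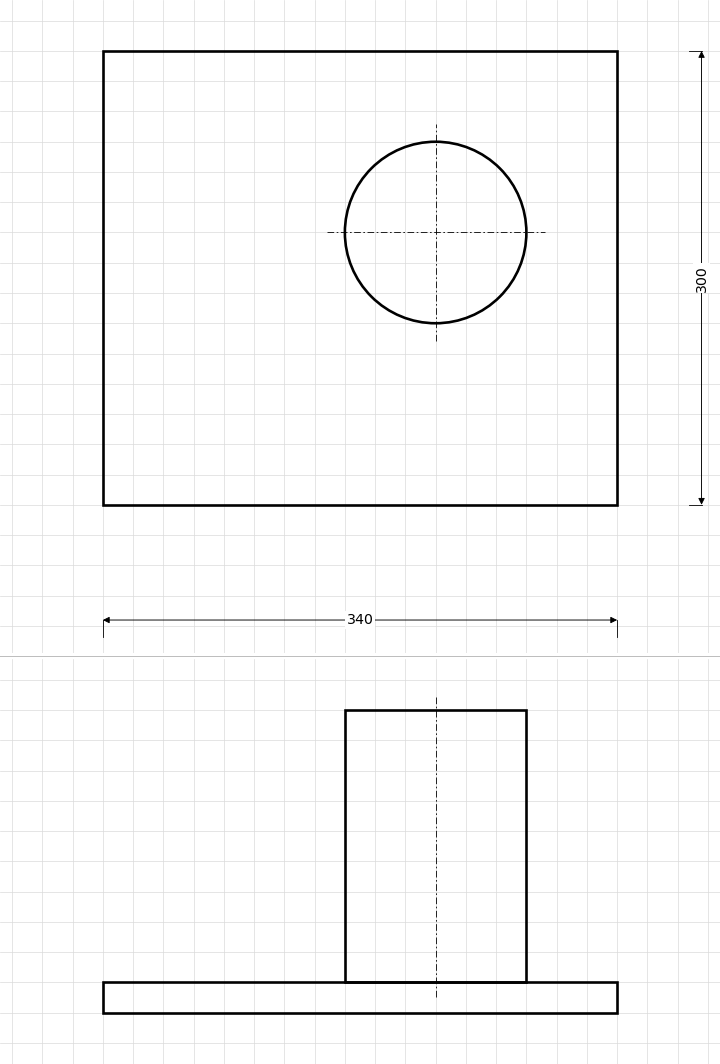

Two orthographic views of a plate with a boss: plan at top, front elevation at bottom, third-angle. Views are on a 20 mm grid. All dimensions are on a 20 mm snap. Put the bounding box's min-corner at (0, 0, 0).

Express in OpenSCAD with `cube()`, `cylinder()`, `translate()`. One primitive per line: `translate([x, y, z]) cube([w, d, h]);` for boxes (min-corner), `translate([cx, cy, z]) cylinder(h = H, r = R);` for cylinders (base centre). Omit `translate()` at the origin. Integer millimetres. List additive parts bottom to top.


cube([340, 300, 20]);
translate([220, 180, 20]) cylinder(h = 180, r = 60);
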